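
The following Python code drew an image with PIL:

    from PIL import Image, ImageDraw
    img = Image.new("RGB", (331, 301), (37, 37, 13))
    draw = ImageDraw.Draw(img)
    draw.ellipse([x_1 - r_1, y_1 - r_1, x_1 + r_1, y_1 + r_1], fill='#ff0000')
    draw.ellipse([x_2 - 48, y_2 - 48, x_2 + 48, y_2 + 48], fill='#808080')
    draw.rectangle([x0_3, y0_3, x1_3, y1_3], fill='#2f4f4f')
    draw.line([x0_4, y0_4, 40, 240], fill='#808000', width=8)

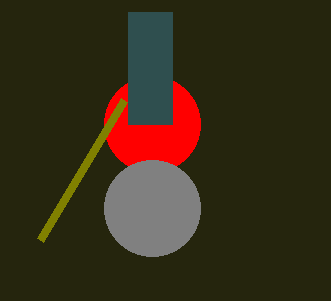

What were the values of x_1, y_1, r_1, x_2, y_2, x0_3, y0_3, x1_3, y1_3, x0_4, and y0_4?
x_1 = 152; y_1 = 124; r_1 = 48; x_2 = 152; y_2 = 208; x0_3 = 128; y0_3 = 12; x1_3 = 172; y1_3 = 124; x0_4 = 124; y0_4 = 100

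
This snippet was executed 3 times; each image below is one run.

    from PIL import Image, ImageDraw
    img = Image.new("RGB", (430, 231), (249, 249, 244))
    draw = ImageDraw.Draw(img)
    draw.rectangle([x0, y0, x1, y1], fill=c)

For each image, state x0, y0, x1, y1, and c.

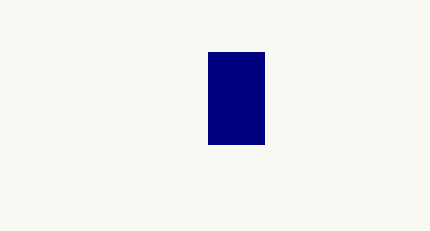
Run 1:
x0 = 208; y0 = 52; x1 = 264; y1 = 144; c = 'navy'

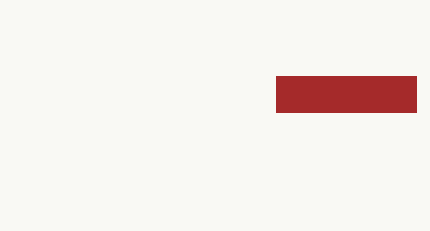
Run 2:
x0 = 276
y0 = 76
x1 = 416
y1 = 112
c = 'brown'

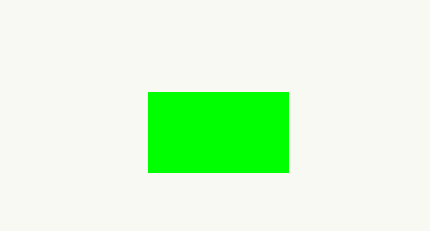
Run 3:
x0 = 148; y0 = 92; x1 = 288; y1 = 172; c = 'lime'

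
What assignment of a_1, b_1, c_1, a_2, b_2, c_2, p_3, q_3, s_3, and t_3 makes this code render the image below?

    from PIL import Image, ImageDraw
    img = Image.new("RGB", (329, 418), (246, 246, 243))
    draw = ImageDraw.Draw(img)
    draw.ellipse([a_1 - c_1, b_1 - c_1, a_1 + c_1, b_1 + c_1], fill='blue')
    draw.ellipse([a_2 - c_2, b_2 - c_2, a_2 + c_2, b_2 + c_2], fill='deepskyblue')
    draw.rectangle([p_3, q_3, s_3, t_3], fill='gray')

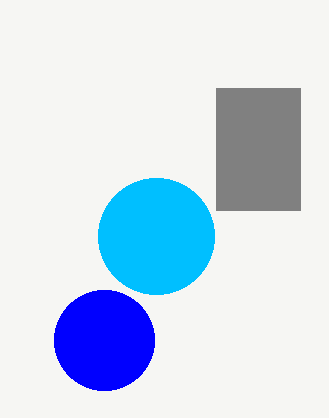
a_1 = 104
b_1 = 340
c_1 = 50
a_2 = 156
b_2 = 236
c_2 = 58
p_3 = 216
q_3 = 88
s_3 = 300
t_3 = 210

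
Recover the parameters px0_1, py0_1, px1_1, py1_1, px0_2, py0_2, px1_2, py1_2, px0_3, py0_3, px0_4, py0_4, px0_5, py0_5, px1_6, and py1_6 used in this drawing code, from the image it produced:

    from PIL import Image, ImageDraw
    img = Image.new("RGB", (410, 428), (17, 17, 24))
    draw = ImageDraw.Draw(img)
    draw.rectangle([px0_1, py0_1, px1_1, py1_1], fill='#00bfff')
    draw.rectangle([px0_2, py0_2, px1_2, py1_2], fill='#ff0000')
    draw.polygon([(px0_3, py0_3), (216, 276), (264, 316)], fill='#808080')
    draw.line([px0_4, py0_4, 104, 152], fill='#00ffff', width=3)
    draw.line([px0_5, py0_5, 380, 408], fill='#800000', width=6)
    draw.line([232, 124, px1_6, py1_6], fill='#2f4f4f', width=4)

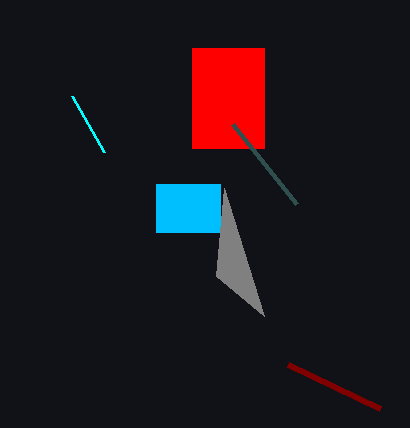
px0_1 = 156; py0_1 = 184; px1_1 = 220; py1_1 = 232; px0_2 = 192; py0_2 = 48; px1_2 = 264; py1_2 = 148; px0_3 = 224; py0_3 = 188; px0_4 = 72; py0_4 = 96; px0_5 = 288; py0_5 = 364; px1_6 = 296; py1_6 = 204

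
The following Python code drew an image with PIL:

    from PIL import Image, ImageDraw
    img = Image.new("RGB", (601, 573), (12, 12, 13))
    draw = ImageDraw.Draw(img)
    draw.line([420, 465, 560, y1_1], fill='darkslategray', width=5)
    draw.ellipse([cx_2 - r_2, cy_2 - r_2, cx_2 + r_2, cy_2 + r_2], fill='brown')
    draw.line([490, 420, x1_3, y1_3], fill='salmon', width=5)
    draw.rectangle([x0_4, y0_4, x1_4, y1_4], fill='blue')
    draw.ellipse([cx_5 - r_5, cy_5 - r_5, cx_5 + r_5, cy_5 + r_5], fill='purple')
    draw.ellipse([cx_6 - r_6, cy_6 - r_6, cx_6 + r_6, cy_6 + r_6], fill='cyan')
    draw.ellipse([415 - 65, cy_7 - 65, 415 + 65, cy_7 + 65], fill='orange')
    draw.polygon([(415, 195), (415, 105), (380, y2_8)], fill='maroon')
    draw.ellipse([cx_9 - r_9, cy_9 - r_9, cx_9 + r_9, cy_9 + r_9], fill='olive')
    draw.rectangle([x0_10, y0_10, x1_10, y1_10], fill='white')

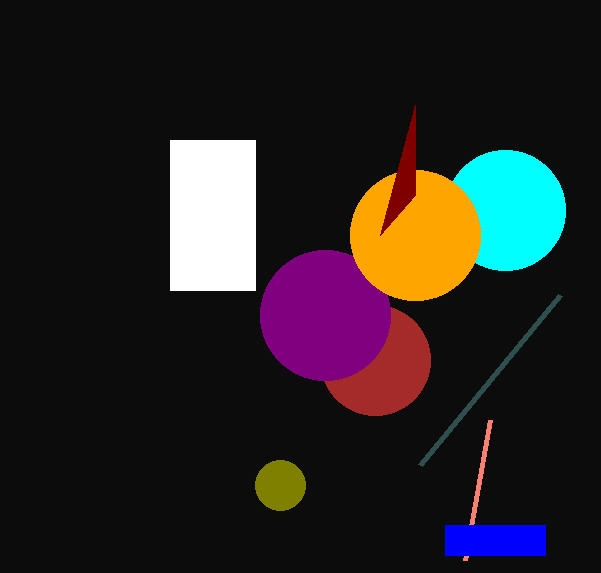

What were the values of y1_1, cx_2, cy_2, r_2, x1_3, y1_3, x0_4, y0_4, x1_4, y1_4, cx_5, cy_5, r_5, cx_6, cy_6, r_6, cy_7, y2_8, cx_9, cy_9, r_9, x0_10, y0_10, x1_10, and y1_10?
y1_1 = 295
cx_2 = 375
cy_2 = 360
r_2 = 55
x1_3 = 465
y1_3 = 560
x0_4 = 445
y0_4 = 525
x1_4 = 545
y1_4 = 555
cx_5 = 325
cy_5 = 315
r_5 = 65
cx_6 = 505
cy_6 = 210
r_6 = 60
cy_7 = 235
y2_8 = 235
cx_9 = 280
cy_9 = 485
r_9 = 25
x0_10 = 170
y0_10 = 140
x1_10 = 255
y1_10 = 290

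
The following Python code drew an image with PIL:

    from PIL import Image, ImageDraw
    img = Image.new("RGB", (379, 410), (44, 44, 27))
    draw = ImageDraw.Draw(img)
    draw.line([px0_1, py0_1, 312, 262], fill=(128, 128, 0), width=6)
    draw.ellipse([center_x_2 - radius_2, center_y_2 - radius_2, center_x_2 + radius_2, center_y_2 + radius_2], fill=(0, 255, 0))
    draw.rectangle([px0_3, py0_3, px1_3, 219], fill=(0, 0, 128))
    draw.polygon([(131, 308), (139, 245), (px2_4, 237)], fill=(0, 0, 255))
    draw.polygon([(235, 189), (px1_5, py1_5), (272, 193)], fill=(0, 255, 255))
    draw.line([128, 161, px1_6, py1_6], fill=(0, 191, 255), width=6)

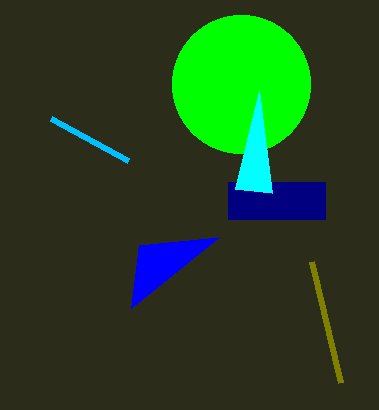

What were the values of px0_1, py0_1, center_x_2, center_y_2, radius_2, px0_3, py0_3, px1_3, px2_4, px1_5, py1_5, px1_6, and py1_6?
px0_1 = 341, py0_1 = 383, center_x_2 = 241, center_y_2 = 84, radius_2 = 69, px0_3 = 228, py0_3 = 182, px1_3 = 325, px2_4 = 219, px1_5 = 259, py1_5 = 91, px1_6 = 51, py1_6 = 119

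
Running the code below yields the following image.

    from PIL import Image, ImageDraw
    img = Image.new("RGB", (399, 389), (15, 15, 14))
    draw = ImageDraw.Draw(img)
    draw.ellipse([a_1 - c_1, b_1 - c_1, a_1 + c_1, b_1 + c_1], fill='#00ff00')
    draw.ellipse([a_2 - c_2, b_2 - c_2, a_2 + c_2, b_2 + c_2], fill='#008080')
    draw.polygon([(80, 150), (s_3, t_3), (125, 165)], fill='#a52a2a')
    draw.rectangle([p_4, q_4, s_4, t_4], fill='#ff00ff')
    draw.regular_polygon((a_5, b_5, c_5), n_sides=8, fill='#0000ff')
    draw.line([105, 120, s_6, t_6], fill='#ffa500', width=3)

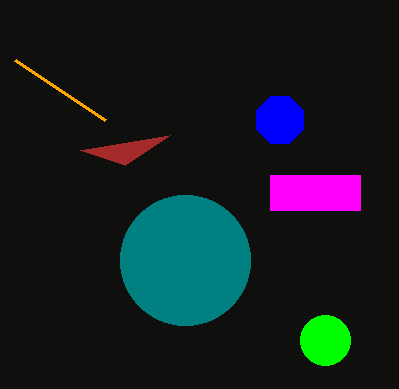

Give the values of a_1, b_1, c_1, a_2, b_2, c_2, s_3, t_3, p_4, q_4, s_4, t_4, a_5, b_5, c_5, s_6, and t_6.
a_1 = 325, b_1 = 340, c_1 = 25, a_2 = 185, b_2 = 260, c_2 = 65, s_3 = 170, t_3 = 135, p_4 = 270, q_4 = 175, s_4 = 360, t_4 = 210, a_5 = 280, b_5 = 120, c_5 = 25, s_6 = 15, t_6 = 60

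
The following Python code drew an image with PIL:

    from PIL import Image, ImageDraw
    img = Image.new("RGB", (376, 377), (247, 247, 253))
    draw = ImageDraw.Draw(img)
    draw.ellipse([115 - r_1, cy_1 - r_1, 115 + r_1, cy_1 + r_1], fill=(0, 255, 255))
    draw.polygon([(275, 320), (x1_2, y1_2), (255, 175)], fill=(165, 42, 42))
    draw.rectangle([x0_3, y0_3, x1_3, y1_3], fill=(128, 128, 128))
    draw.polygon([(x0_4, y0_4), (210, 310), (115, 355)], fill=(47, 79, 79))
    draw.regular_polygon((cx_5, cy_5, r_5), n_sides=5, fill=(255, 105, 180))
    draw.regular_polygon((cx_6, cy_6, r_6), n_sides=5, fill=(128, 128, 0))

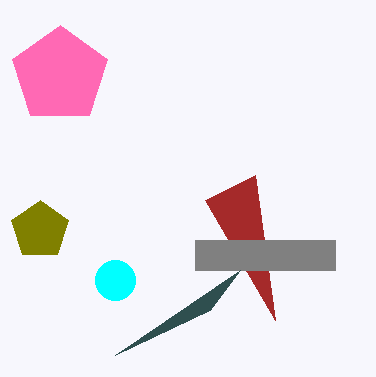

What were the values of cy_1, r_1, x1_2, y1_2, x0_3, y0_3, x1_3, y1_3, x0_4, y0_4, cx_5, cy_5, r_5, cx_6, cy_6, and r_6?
cy_1 = 280, r_1 = 20, x1_2 = 205, y1_2 = 200, x0_3 = 195, y0_3 = 240, x1_3 = 335, y1_3 = 270, x0_4 = 240, y0_4 = 270, cx_5 = 60, cy_5 = 75, r_5 = 50, cx_6 = 40, cy_6 = 230, r_6 = 30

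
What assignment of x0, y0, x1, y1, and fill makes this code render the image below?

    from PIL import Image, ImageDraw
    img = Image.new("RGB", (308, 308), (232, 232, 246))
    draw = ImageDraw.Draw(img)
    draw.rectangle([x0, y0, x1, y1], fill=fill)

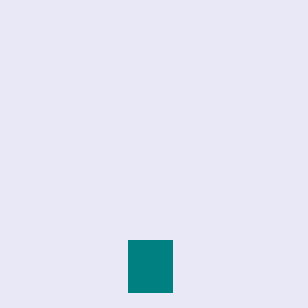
x0 = 128
y0 = 240
x1 = 172
y1 = 292
fill = 'teal'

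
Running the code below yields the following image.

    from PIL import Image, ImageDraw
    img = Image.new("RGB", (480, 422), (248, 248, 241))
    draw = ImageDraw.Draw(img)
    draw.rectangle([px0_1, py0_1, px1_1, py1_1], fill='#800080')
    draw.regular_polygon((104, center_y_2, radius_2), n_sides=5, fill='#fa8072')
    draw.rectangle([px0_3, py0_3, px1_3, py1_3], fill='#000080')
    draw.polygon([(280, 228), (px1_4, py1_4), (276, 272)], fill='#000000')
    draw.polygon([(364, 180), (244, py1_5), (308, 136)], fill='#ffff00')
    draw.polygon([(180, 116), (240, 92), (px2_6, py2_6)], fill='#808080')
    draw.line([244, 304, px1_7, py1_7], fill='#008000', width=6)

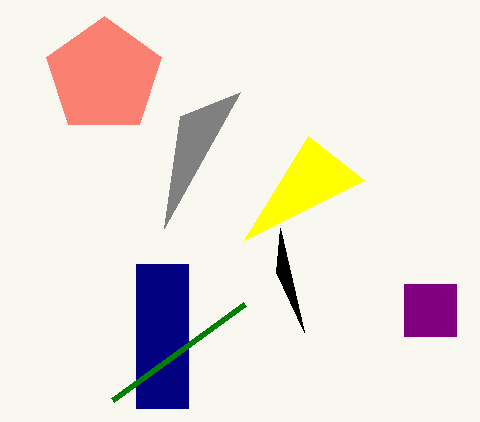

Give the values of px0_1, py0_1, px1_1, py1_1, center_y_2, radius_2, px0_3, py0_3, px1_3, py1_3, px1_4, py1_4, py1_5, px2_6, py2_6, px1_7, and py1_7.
px0_1 = 404
py0_1 = 284
px1_1 = 456
py1_1 = 336
center_y_2 = 76
radius_2 = 60
px0_3 = 136
py0_3 = 264
px1_3 = 188
py1_3 = 408
px1_4 = 304
py1_4 = 332
py1_5 = 240
px2_6 = 164
py2_6 = 228
px1_7 = 112
py1_7 = 400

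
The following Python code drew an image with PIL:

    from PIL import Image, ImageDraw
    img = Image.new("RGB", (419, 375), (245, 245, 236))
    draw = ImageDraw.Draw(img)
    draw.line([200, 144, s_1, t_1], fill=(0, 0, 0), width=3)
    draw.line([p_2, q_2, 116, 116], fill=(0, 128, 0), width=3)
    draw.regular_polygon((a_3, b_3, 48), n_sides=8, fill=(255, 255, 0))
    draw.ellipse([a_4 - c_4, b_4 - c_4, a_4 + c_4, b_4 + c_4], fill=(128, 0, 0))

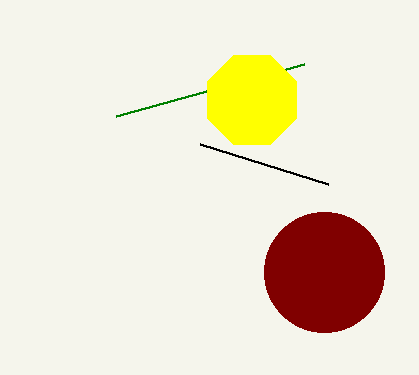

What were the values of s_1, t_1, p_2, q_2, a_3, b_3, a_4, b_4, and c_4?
s_1 = 328; t_1 = 184; p_2 = 304; q_2 = 64; a_3 = 252; b_3 = 100; a_4 = 324; b_4 = 272; c_4 = 60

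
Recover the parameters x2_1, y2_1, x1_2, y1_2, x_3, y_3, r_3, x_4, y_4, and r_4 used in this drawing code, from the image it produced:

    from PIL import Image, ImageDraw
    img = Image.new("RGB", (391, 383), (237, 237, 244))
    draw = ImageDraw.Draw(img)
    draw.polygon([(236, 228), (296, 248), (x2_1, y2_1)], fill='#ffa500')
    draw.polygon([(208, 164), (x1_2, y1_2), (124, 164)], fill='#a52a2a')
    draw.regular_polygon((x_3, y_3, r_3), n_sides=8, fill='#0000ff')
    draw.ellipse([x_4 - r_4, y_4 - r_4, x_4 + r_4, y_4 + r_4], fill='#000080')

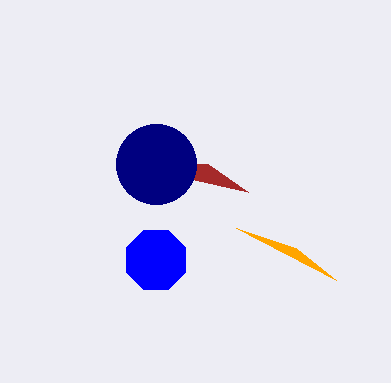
x2_1 = 336, y2_1 = 280, x1_2 = 248, y1_2 = 192, x_3 = 156, y_3 = 260, r_3 = 32, x_4 = 156, y_4 = 164, r_4 = 40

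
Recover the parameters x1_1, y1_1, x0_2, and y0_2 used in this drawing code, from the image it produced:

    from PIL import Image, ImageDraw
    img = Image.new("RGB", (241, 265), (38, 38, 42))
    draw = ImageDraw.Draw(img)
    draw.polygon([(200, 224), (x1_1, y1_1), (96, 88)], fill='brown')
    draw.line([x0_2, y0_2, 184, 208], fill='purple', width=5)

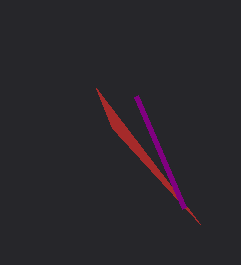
x1_1 = 112; y1_1 = 128; x0_2 = 136; y0_2 = 96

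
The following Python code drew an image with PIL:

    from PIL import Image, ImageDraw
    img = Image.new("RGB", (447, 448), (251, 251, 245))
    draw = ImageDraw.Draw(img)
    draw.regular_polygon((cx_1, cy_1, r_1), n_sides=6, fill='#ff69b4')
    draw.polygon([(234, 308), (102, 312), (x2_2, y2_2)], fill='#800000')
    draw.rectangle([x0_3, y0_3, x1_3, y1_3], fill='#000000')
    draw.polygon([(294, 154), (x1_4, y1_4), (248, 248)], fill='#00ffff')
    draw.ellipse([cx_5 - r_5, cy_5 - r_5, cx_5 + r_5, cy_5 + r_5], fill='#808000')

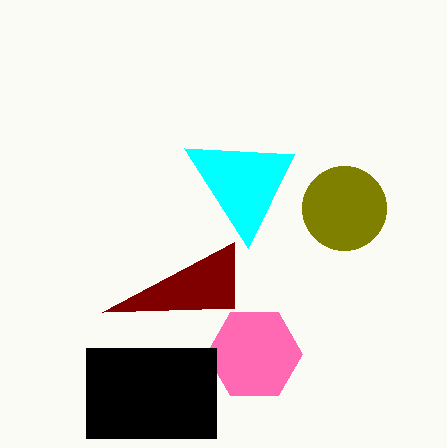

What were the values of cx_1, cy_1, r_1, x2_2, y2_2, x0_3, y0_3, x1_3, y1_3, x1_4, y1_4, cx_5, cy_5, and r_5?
cx_1 = 254, cy_1 = 354, r_1 = 48, x2_2 = 234, y2_2 = 242, x0_3 = 86, y0_3 = 348, x1_3 = 216, y1_3 = 438, x1_4 = 184, y1_4 = 148, cx_5 = 344, cy_5 = 208, r_5 = 42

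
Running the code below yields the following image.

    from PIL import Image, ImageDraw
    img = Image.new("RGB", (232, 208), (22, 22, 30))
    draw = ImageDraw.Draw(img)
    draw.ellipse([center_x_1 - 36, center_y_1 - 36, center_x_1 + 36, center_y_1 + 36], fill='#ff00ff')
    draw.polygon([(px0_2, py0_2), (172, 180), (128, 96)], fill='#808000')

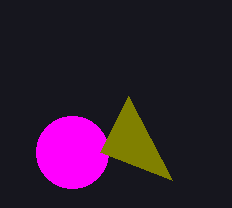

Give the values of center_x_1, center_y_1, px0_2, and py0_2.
center_x_1 = 72; center_y_1 = 152; px0_2 = 100; py0_2 = 152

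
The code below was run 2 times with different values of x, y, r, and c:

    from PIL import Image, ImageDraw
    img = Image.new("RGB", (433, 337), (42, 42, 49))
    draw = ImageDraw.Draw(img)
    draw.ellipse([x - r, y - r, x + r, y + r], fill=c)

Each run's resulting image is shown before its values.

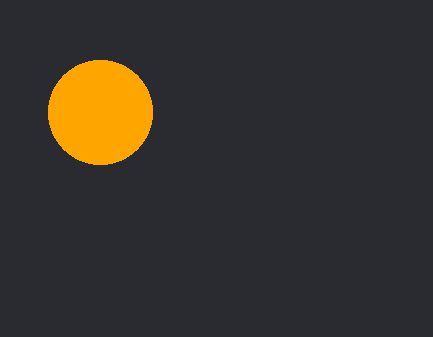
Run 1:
x = 100, y = 112, r = 52, c = 'orange'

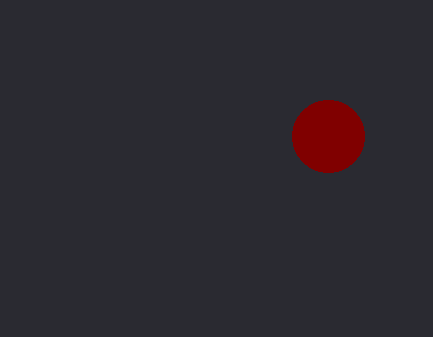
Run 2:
x = 328; y = 136; r = 36; c = 'maroon'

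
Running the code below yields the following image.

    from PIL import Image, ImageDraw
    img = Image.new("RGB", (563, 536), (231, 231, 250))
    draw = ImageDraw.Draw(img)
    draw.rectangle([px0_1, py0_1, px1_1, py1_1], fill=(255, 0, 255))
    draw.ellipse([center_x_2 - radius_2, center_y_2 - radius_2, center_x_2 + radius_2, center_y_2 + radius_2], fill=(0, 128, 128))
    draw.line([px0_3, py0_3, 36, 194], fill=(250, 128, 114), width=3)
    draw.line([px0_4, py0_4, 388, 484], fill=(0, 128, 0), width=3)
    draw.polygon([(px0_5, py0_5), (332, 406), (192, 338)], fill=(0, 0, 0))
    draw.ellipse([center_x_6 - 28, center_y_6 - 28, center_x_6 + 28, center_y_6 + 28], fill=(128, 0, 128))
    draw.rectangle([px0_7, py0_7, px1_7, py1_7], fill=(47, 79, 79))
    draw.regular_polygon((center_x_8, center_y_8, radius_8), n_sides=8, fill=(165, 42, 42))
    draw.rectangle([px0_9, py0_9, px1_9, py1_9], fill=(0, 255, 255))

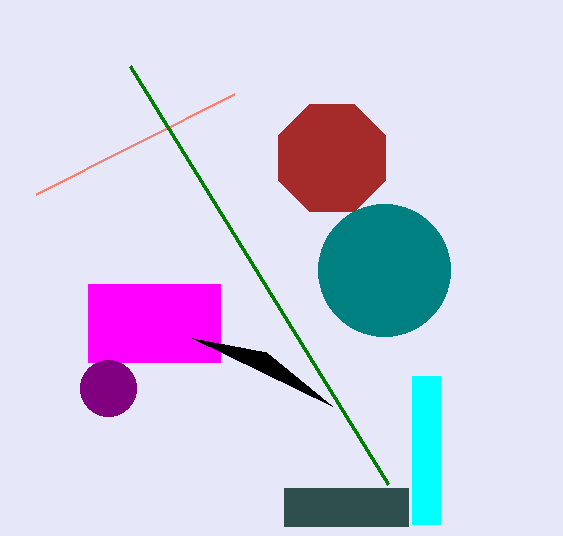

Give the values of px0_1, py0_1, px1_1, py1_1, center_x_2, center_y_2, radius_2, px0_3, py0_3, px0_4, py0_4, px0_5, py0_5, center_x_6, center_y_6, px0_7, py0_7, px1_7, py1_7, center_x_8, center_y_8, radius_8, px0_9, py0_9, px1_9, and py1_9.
px0_1 = 88, py0_1 = 284, px1_1 = 220, py1_1 = 362, center_x_2 = 384, center_y_2 = 270, radius_2 = 66, px0_3 = 234, py0_3 = 94, px0_4 = 130, py0_4 = 66, px0_5 = 266, py0_5 = 352, center_x_6 = 108, center_y_6 = 388, px0_7 = 284, py0_7 = 488, px1_7 = 408, py1_7 = 526, center_x_8 = 332, center_y_8 = 158, radius_8 = 58, px0_9 = 412, py0_9 = 376, px1_9 = 440, py1_9 = 524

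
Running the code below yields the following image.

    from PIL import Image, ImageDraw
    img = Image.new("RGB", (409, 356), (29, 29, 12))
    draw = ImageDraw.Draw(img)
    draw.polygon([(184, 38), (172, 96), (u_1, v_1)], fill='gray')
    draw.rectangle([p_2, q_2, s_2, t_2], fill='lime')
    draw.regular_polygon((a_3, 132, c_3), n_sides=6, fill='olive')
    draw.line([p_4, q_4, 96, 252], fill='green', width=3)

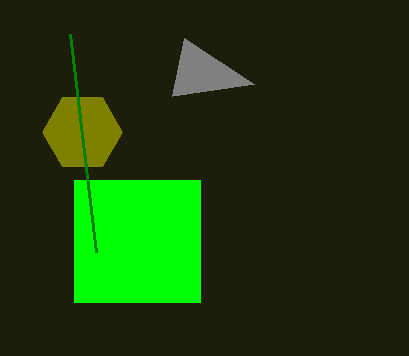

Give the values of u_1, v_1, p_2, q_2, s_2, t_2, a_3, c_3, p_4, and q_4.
u_1 = 254; v_1 = 84; p_2 = 74; q_2 = 180; s_2 = 200; t_2 = 302; a_3 = 82; c_3 = 40; p_4 = 70; q_4 = 34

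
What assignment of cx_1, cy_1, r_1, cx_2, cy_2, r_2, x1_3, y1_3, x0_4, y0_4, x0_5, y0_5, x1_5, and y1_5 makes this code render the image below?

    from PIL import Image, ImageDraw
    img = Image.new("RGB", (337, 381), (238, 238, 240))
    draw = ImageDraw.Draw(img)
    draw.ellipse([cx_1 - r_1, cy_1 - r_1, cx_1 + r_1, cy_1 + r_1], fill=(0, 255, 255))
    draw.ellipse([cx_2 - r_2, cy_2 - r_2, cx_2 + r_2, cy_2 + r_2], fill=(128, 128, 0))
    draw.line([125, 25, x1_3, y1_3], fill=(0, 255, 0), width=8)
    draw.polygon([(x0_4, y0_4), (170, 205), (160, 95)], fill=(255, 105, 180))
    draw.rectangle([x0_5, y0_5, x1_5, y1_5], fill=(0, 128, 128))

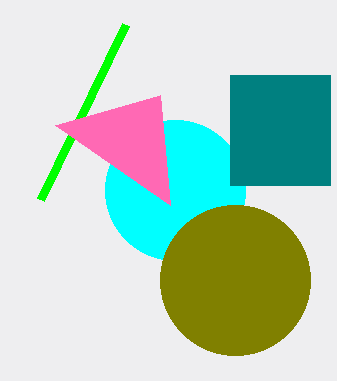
cx_1 = 175, cy_1 = 190, r_1 = 70, cx_2 = 235, cy_2 = 280, r_2 = 75, x1_3 = 40, y1_3 = 200, x0_4 = 55, y0_4 = 125, x0_5 = 230, y0_5 = 75, x1_5 = 330, y1_5 = 185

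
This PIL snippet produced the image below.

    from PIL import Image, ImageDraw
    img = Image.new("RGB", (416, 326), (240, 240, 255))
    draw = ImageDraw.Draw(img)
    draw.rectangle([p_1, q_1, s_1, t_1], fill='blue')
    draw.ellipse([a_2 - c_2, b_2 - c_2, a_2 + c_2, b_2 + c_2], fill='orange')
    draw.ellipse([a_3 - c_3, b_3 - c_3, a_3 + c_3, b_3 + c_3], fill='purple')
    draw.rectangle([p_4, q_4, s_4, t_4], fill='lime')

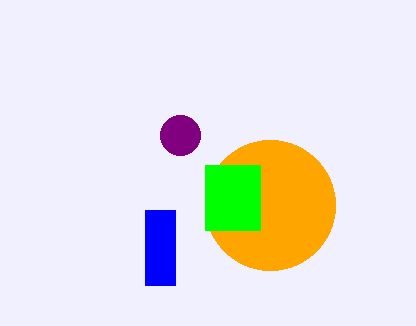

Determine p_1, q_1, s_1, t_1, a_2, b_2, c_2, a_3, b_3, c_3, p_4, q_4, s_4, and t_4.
p_1 = 145; q_1 = 210; s_1 = 175; t_1 = 285; a_2 = 270; b_2 = 205; c_2 = 65; a_3 = 180; b_3 = 135; c_3 = 20; p_4 = 205; q_4 = 165; s_4 = 260; t_4 = 230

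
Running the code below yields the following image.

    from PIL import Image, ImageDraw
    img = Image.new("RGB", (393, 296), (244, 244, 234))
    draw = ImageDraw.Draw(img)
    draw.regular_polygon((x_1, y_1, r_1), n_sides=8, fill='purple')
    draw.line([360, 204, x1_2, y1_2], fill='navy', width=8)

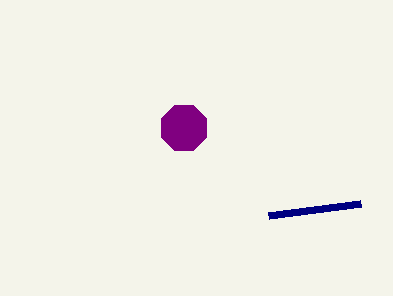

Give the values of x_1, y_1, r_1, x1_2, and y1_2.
x_1 = 184, y_1 = 128, r_1 = 24, x1_2 = 268, y1_2 = 216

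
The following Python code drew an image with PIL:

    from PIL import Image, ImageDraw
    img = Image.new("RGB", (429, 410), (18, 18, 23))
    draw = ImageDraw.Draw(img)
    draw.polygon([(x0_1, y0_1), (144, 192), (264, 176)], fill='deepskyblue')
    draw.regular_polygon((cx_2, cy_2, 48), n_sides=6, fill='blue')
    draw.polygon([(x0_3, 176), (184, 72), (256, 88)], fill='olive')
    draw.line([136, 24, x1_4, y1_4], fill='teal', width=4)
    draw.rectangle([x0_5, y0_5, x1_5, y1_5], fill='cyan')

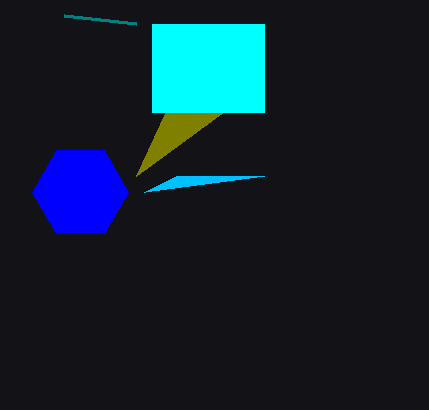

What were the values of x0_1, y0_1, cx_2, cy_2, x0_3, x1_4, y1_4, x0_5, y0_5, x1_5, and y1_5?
x0_1 = 176; y0_1 = 176; cx_2 = 80; cy_2 = 192; x0_3 = 136; x1_4 = 64; y1_4 = 16; x0_5 = 152; y0_5 = 24; x1_5 = 264; y1_5 = 112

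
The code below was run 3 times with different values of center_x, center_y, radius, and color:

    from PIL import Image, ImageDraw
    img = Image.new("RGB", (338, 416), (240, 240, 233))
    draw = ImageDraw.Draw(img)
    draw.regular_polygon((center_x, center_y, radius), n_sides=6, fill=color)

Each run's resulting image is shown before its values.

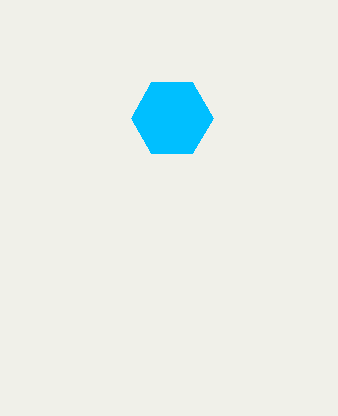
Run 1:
center_x = 172; center_y = 118; radius = 41; color = 'deepskyblue'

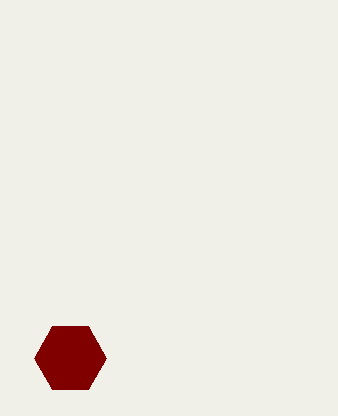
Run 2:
center_x = 70, center_y = 358, radius = 36, color = 'maroon'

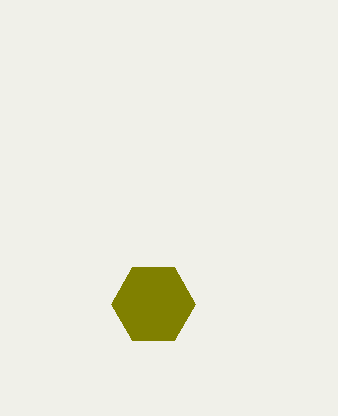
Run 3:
center_x = 153, center_y = 304, radius = 42, color = 'olive'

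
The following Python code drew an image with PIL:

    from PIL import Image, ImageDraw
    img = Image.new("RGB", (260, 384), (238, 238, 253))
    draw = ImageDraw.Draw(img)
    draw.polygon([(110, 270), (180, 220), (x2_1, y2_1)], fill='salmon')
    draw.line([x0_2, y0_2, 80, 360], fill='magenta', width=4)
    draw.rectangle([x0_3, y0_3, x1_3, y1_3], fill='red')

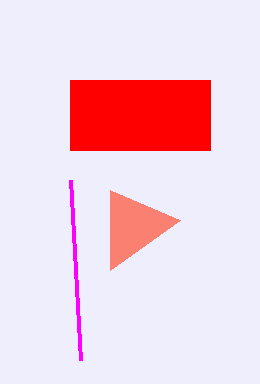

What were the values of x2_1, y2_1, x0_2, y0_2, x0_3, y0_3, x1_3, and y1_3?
x2_1 = 110; y2_1 = 190; x0_2 = 70; y0_2 = 180; x0_3 = 70; y0_3 = 80; x1_3 = 210; y1_3 = 150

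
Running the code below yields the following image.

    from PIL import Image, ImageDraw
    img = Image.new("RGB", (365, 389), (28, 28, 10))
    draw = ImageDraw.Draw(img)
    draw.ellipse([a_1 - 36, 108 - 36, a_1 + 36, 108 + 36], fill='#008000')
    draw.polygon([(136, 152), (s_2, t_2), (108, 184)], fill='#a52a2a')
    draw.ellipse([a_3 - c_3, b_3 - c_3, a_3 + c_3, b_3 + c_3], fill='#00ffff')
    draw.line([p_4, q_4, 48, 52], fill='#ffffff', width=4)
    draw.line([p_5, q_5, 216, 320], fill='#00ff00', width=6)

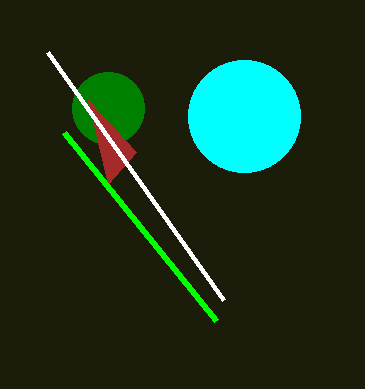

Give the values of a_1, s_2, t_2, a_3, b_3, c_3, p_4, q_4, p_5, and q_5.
a_1 = 108; s_2 = 88; t_2 = 100; a_3 = 244; b_3 = 116; c_3 = 56; p_4 = 224; q_4 = 300; p_5 = 64; q_5 = 132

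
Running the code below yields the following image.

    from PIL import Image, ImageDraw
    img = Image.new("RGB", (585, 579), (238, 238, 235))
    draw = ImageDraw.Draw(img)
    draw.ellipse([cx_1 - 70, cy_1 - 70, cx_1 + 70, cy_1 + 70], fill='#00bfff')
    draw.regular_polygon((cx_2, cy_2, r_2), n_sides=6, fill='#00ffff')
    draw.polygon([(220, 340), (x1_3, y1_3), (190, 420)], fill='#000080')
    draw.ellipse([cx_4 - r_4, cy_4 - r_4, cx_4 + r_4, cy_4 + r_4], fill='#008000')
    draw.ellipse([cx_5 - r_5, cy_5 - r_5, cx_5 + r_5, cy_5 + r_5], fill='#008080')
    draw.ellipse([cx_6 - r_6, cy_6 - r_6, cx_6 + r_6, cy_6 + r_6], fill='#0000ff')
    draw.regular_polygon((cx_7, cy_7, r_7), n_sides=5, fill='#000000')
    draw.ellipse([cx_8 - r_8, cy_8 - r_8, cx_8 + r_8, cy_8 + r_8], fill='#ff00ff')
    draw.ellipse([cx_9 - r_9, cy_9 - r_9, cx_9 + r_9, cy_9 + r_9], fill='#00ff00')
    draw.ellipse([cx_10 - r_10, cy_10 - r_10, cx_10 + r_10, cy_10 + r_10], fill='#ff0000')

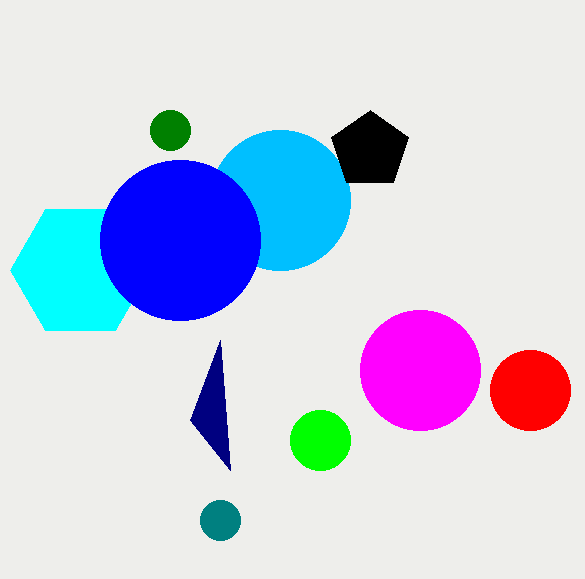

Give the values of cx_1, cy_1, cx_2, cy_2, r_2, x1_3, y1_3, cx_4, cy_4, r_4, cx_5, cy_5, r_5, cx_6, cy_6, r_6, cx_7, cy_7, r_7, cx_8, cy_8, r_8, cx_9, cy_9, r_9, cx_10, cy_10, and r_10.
cx_1 = 280; cy_1 = 200; cx_2 = 80; cy_2 = 270; r_2 = 70; x1_3 = 230; y1_3 = 470; cx_4 = 170; cy_4 = 130; r_4 = 20; cx_5 = 220; cy_5 = 520; r_5 = 20; cx_6 = 180; cy_6 = 240; r_6 = 80; cx_7 = 370; cy_7 = 150; r_7 = 40; cx_8 = 420; cy_8 = 370; r_8 = 60; cx_9 = 320; cy_9 = 440; r_9 = 30; cx_10 = 530; cy_10 = 390; r_10 = 40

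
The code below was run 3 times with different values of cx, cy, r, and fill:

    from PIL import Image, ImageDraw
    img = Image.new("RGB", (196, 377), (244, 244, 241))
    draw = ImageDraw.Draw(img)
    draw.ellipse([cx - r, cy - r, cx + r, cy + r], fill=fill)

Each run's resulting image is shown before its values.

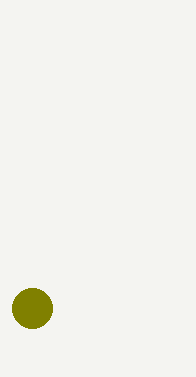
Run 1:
cx = 32
cy = 308
r = 20
fill = 'olive'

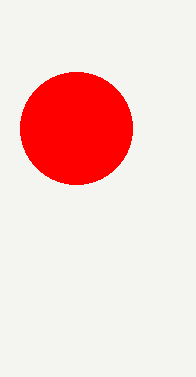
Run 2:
cx = 76; cy = 128; r = 56; fill = 'red'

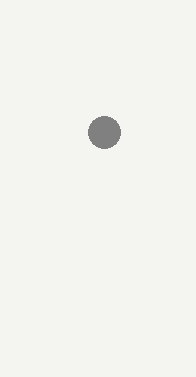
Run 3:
cx = 104
cy = 132
r = 16
fill = 'gray'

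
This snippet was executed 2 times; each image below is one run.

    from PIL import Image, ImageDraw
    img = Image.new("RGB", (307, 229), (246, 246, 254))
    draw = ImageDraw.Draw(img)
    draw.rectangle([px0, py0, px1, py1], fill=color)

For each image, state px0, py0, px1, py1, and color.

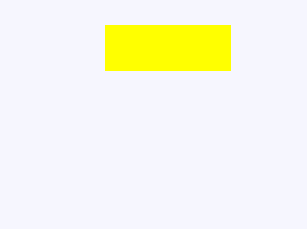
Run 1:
px0 = 105
py0 = 25
px1 = 230
py1 = 70
color = 'yellow'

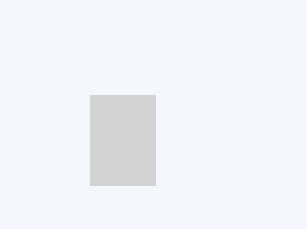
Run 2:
px0 = 90
py0 = 95
px1 = 155
py1 = 185
color = 'lightgray'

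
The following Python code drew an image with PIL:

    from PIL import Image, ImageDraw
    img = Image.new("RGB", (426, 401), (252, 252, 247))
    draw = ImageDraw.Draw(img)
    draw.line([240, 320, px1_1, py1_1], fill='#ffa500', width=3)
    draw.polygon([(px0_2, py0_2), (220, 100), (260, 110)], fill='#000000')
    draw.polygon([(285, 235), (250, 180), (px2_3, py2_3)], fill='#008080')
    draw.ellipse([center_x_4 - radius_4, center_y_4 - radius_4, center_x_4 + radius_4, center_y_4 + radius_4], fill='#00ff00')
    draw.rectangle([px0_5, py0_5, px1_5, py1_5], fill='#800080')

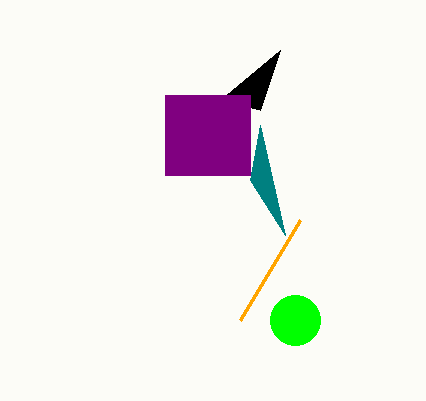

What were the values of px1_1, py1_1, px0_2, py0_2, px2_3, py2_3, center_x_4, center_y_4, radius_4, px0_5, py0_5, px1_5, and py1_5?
px1_1 = 300; py1_1 = 220; px0_2 = 280; py0_2 = 50; px2_3 = 260; py2_3 = 125; center_x_4 = 295; center_y_4 = 320; radius_4 = 25; px0_5 = 165; py0_5 = 95; px1_5 = 250; py1_5 = 175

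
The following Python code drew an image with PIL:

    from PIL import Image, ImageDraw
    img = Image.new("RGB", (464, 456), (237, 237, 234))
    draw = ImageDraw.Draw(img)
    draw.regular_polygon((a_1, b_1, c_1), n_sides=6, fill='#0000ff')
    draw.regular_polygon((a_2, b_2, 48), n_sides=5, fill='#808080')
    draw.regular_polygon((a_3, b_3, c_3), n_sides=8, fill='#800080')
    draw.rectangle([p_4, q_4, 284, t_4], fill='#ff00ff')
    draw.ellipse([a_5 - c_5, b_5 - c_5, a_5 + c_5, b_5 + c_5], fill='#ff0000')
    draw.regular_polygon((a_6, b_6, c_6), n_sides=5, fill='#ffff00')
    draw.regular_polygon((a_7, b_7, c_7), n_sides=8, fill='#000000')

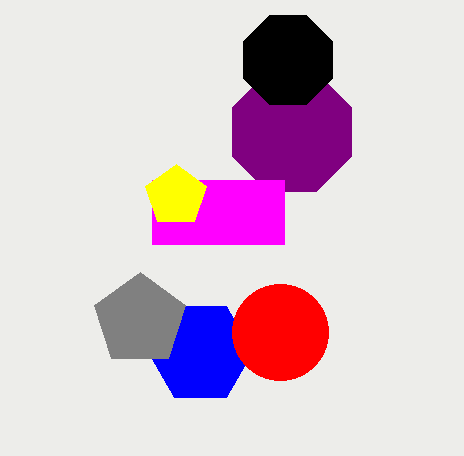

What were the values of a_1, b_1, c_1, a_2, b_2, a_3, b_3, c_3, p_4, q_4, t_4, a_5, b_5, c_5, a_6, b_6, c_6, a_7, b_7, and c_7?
a_1 = 200; b_1 = 352; c_1 = 52; a_2 = 140; b_2 = 320; a_3 = 292; b_3 = 132; c_3 = 64; p_4 = 152; q_4 = 180; t_4 = 244; a_5 = 280; b_5 = 332; c_5 = 48; a_6 = 176; b_6 = 196; c_6 = 32; a_7 = 288; b_7 = 60; c_7 = 48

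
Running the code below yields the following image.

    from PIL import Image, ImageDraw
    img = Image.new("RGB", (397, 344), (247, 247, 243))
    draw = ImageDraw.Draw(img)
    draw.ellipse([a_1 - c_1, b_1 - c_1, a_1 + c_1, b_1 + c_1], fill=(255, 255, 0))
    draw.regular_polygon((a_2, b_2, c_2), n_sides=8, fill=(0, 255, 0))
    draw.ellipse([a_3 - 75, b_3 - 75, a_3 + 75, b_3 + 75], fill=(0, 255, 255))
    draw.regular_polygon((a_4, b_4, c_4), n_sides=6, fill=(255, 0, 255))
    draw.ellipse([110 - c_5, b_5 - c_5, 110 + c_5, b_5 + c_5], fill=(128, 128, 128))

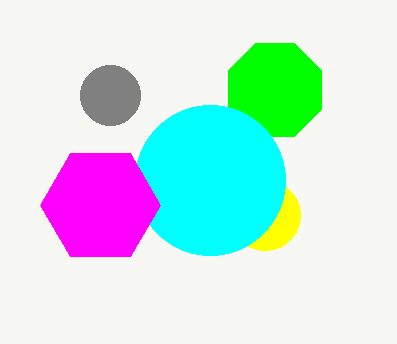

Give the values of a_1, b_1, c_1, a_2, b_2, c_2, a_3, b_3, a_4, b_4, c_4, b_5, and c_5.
a_1 = 265; b_1 = 215; c_1 = 35; a_2 = 275; b_2 = 90; c_2 = 50; a_3 = 210; b_3 = 180; a_4 = 100; b_4 = 205; c_4 = 60; b_5 = 95; c_5 = 30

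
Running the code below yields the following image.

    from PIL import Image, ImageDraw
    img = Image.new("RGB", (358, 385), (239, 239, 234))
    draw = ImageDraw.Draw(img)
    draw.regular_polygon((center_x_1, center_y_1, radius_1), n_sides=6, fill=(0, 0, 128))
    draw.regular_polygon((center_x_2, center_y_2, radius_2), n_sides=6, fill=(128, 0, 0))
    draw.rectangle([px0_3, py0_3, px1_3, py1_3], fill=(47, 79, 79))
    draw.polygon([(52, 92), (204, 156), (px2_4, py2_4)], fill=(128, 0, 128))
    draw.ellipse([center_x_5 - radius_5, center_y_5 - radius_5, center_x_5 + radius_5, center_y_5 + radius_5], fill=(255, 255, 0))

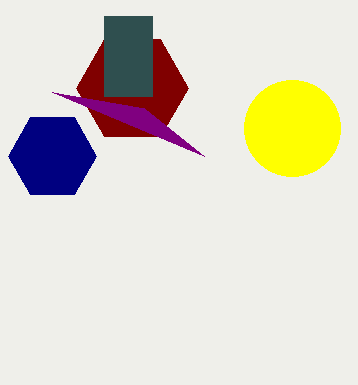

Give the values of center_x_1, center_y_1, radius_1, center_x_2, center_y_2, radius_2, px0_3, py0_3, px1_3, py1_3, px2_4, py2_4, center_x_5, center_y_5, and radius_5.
center_x_1 = 52; center_y_1 = 156; radius_1 = 44; center_x_2 = 132; center_y_2 = 88; radius_2 = 56; px0_3 = 104; py0_3 = 16; px1_3 = 152; py1_3 = 96; px2_4 = 144; py2_4 = 108; center_x_5 = 292; center_y_5 = 128; radius_5 = 48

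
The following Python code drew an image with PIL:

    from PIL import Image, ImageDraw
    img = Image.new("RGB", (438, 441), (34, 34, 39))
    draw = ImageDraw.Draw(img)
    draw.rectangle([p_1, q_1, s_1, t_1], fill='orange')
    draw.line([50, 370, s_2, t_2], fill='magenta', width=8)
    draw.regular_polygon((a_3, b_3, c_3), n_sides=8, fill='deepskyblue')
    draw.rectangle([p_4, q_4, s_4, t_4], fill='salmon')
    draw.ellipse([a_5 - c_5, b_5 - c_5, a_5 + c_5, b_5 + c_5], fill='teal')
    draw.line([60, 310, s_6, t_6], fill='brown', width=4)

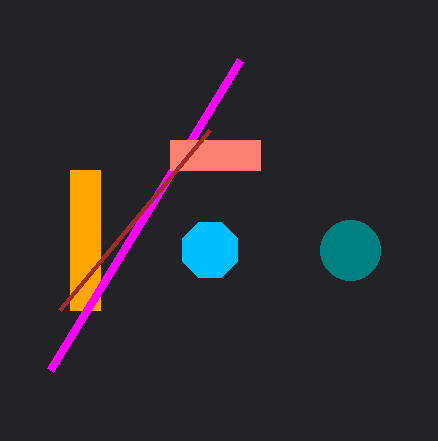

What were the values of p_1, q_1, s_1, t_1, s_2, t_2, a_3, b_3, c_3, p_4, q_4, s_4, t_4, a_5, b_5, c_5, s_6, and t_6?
p_1 = 70
q_1 = 170
s_1 = 100
t_1 = 310
s_2 = 240
t_2 = 60
a_3 = 210
b_3 = 250
c_3 = 30
p_4 = 170
q_4 = 140
s_4 = 260
t_4 = 170
a_5 = 350
b_5 = 250
c_5 = 30
s_6 = 210
t_6 = 130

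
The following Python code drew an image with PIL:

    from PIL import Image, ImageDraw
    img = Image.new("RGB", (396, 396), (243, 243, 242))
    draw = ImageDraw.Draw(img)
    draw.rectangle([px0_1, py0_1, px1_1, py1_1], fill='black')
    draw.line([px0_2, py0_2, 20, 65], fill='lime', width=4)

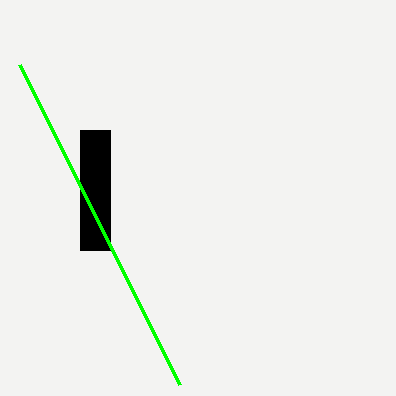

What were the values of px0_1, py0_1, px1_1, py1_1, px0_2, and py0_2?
px0_1 = 80; py0_1 = 130; px1_1 = 110; py1_1 = 250; px0_2 = 180; py0_2 = 385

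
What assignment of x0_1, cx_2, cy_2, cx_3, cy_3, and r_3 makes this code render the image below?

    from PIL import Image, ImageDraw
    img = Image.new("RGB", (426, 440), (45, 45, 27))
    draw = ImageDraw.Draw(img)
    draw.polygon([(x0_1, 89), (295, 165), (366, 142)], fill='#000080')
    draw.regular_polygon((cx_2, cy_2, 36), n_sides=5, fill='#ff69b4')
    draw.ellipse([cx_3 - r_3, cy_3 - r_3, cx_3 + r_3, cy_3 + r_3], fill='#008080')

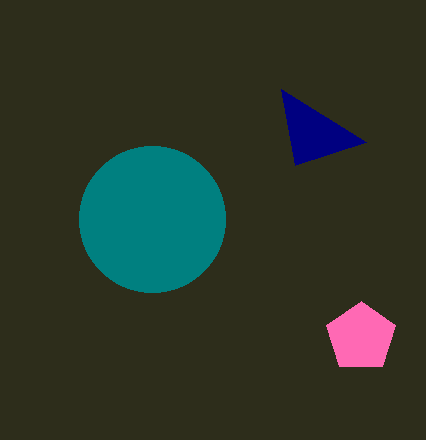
x0_1 = 281, cx_2 = 361, cy_2 = 337, cx_3 = 152, cy_3 = 219, r_3 = 73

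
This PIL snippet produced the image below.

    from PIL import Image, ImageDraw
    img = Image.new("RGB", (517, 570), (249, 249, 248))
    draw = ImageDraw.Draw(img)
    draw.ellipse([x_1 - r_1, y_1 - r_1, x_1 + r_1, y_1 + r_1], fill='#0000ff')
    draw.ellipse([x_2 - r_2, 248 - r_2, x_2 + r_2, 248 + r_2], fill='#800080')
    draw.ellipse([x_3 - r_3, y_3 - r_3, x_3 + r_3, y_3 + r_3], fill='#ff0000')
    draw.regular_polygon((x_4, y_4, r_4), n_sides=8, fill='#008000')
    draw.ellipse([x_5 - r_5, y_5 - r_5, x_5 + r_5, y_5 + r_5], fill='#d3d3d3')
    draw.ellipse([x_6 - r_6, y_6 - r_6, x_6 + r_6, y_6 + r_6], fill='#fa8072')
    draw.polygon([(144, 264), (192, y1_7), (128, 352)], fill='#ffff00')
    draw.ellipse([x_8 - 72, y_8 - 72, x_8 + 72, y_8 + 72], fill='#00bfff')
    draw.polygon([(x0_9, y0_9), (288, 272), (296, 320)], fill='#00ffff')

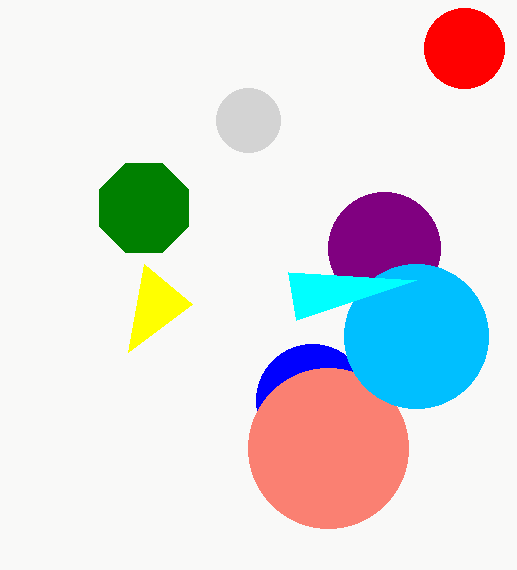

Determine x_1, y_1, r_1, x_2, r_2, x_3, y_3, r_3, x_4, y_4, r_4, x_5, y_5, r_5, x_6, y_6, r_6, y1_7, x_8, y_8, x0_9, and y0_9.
x_1 = 312
y_1 = 400
r_1 = 56
x_2 = 384
r_2 = 56
x_3 = 464
y_3 = 48
r_3 = 40
x_4 = 144
y_4 = 208
r_4 = 48
x_5 = 248
y_5 = 120
r_5 = 32
x_6 = 328
y_6 = 448
r_6 = 80
y1_7 = 304
x_8 = 416
y_8 = 336
x0_9 = 416
y0_9 = 280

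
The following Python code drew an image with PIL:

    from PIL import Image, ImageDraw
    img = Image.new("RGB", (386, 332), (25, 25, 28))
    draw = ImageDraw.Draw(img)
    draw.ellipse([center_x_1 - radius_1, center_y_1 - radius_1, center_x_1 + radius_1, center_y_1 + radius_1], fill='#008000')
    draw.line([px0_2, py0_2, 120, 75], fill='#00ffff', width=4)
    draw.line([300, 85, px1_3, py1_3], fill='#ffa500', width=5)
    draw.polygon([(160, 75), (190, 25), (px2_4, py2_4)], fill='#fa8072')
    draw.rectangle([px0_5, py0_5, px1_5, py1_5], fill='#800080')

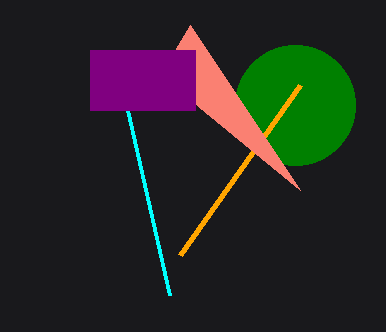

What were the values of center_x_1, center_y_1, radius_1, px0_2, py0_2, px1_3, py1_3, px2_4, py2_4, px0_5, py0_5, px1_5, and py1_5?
center_x_1 = 295, center_y_1 = 105, radius_1 = 60, px0_2 = 170, py0_2 = 295, px1_3 = 180, py1_3 = 255, px2_4 = 300, py2_4 = 190, px0_5 = 90, py0_5 = 50, px1_5 = 195, py1_5 = 110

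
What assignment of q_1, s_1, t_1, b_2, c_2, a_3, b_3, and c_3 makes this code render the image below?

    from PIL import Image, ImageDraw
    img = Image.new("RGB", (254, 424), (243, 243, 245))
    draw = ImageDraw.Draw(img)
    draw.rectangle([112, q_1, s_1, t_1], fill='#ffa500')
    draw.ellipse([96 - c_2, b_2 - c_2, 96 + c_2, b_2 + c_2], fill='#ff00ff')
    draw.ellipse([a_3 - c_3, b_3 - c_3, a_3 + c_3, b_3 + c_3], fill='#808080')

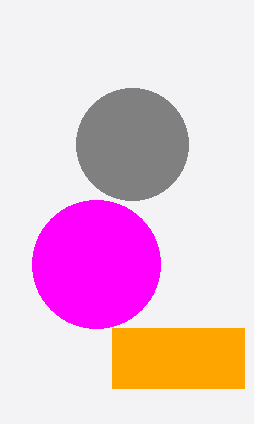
q_1 = 328; s_1 = 244; t_1 = 388; b_2 = 264; c_2 = 64; a_3 = 132; b_3 = 144; c_3 = 56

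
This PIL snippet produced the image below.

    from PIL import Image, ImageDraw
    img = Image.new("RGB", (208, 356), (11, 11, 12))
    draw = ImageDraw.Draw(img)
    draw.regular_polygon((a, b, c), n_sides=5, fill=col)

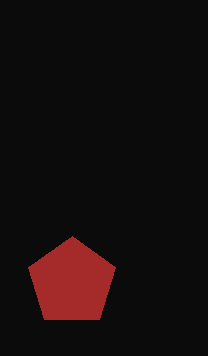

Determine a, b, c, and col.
a = 72
b = 282
c = 46
col = 'brown'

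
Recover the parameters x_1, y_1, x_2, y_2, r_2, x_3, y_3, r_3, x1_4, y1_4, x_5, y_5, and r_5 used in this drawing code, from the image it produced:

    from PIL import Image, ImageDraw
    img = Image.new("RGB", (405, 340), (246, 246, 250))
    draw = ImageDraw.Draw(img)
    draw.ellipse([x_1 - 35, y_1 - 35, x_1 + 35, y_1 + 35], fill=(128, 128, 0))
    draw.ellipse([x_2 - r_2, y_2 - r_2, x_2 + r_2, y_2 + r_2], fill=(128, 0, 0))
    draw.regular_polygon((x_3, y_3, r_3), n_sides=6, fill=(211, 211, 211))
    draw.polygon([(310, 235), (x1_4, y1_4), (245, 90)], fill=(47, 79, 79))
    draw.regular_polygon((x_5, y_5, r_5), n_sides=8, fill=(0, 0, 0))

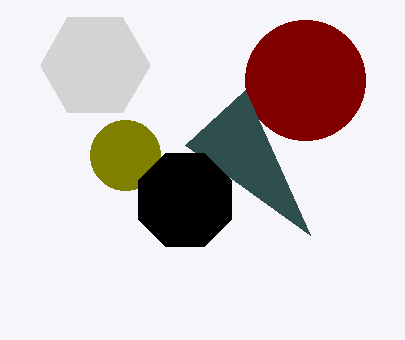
x_1 = 125
y_1 = 155
x_2 = 305
y_2 = 80
r_2 = 60
x_3 = 95
y_3 = 65
r_3 = 55
x1_4 = 185
y1_4 = 145
x_5 = 185
y_5 = 200
r_5 = 50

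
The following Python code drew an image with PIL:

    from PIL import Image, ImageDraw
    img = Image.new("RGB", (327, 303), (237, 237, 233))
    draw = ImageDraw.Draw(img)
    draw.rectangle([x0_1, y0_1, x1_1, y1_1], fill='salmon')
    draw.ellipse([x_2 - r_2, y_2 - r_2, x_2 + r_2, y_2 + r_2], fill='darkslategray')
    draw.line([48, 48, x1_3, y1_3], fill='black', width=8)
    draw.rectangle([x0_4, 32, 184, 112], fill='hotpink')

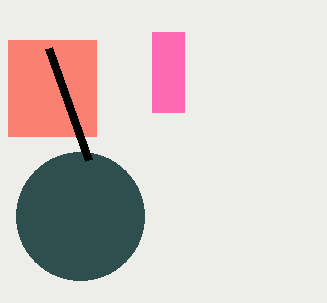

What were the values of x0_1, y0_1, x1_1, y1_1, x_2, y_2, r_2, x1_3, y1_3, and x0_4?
x0_1 = 8
y0_1 = 40
x1_1 = 96
y1_1 = 136
x_2 = 80
y_2 = 216
r_2 = 64
x1_3 = 88
y1_3 = 160
x0_4 = 152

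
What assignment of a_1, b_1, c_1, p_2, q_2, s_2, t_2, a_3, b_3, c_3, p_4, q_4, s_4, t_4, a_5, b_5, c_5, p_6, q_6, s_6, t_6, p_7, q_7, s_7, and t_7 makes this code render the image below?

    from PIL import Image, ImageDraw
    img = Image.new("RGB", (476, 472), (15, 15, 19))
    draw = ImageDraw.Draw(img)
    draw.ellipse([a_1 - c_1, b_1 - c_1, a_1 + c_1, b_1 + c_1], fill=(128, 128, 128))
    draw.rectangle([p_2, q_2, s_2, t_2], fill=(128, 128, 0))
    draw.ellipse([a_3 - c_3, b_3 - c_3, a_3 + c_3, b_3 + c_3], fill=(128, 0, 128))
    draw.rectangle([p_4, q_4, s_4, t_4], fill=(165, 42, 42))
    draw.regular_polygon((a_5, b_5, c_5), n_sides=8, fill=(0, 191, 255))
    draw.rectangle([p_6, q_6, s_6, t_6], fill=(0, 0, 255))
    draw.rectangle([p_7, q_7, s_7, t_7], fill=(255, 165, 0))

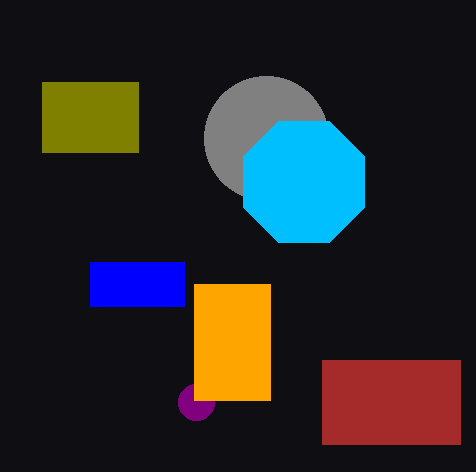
a_1 = 266, b_1 = 138, c_1 = 62, p_2 = 42, q_2 = 82, s_2 = 138, t_2 = 152, a_3 = 196, b_3 = 402, c_3 = 18, p_4 = 322, q_4 = 360, s_4 = 460, t_4 = 444, a_5 = 304, b_5 = 182, c_5 = 66, p_6 = 90, q_6 = 262, s_6 = 184, t_6 = 306, p_7 = 194, q_7 = 284, s_7 = 270, t_7 = 400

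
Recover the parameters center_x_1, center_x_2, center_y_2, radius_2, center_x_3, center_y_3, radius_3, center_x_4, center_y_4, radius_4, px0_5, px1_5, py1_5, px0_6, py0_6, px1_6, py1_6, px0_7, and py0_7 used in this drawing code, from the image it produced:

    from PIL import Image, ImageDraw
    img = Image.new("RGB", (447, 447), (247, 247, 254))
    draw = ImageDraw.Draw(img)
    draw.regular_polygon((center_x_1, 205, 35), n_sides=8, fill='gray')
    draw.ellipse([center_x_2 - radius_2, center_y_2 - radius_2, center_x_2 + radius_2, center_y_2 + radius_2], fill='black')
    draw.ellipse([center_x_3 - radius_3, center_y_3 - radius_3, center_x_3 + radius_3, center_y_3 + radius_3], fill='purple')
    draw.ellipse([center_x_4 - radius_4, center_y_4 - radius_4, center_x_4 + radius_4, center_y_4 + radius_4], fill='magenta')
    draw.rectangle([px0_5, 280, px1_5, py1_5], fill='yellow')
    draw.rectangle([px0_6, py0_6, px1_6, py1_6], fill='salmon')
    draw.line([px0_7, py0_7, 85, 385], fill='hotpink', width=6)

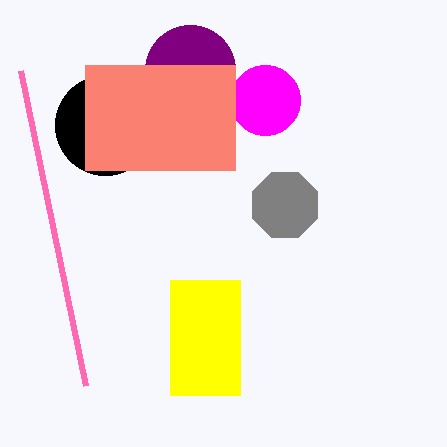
center_x_1 = 285; center_x_2 = 105; center_y_2 = 125; radius_2 = 50; center_x_3 = 190; center_y_3 = 70; radius_3 = 45; center_x_4 = 265; center_y_4 = 100; radius_4 = 35; px0_5 = 170; px1_5 = 240; py1_5 = 395; px0_6 = 85; py0_6 = 65; px1_6 = 235; py1_6 = 170; px0_7 = 20; py0_7 = 70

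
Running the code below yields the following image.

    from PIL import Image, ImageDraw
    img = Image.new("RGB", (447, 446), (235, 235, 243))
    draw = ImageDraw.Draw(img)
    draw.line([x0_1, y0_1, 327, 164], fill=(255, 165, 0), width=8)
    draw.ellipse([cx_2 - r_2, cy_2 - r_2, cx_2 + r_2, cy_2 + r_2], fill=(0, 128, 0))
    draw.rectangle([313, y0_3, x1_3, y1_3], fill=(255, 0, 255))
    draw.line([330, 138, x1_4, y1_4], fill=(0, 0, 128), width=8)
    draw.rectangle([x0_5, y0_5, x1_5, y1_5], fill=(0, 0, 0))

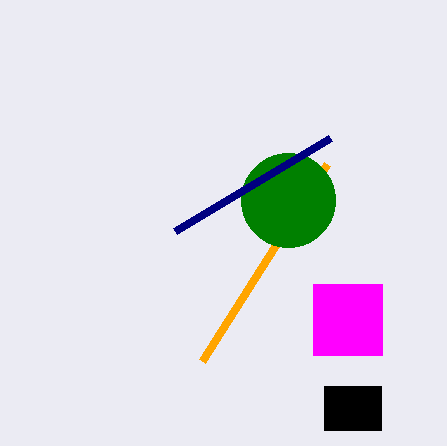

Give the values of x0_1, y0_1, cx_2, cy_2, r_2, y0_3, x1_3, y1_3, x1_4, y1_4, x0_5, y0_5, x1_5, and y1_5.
x0_1 = 202; y0_1 = 361; cx_2 = 288; cy_2 = 200; r_2 = 47; y0_3 = 284; x1_3 = 382; y1_3 = 355; x1_4 = 175; y1_4 = 231; x0_5 = 324; y0_5 = 386; x1_5 = 381; y1_5 = 430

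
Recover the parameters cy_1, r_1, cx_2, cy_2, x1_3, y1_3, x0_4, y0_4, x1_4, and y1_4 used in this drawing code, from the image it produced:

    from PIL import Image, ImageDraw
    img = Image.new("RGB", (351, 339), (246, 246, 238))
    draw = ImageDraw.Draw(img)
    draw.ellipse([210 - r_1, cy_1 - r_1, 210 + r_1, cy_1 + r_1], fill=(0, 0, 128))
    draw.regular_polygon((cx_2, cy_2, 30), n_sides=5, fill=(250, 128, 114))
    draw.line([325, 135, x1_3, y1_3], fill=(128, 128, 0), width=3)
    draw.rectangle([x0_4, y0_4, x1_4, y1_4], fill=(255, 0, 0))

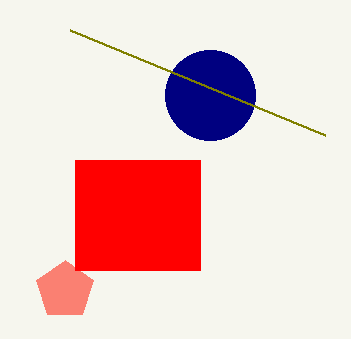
cy_1 = 95, r_1 = 45, cx_2 = 65, cy_2 = 290, x1_3 = 70, y1_3 = 30, x0_4 = 75, y0_4 = 160, x1_4 = 200, y1_4 = 270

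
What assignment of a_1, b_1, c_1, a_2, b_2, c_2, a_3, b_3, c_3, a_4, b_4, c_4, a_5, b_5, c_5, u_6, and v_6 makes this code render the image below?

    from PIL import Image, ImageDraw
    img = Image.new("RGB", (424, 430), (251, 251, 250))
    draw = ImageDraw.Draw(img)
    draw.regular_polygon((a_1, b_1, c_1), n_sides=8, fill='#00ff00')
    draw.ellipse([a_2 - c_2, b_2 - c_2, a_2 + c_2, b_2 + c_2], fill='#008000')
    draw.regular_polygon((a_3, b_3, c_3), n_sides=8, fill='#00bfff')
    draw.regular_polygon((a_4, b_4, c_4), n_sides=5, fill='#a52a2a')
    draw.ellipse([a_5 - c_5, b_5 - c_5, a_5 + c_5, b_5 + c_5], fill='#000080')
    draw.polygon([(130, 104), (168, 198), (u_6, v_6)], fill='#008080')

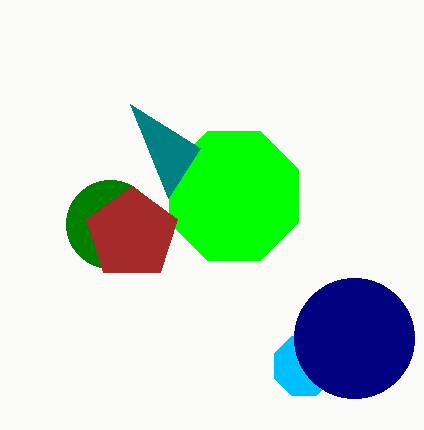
a_1 = 234; b_1 = 196; c_1 = 70; a_2 = 110; b_2 = 224; c_2 = 44; a_3 = 304; b_3 = 366; c_3 = 32; a_4 = 132; b_4 = 234; c_4 = 48; a_5 = 354; b_5 = 338; c_5 = 60; u_6 = 200; v_6 = 148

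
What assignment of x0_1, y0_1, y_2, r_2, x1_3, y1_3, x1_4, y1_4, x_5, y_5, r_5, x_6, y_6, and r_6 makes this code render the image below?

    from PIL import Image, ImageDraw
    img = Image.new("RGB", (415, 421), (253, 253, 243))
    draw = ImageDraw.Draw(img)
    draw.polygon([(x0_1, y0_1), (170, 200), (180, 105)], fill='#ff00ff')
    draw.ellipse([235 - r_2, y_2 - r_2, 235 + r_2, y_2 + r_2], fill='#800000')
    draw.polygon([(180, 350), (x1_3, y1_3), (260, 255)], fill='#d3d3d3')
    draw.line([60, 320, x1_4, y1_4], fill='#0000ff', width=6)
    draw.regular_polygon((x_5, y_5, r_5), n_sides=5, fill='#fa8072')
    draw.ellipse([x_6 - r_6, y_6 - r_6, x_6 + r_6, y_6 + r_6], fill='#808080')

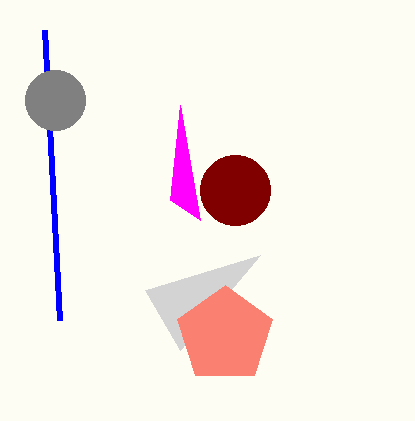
x0_1 = 200, y0_1 = 220, y_2 = 190, r_2 = 35, x1_3 = 145, y1_3 = 290, x1_4 = 45, y1_4 = 30, x_5 = 225, y_5 = 335, r_5 = 50, x_6 = 55, y_6 = 100, r_6 = 30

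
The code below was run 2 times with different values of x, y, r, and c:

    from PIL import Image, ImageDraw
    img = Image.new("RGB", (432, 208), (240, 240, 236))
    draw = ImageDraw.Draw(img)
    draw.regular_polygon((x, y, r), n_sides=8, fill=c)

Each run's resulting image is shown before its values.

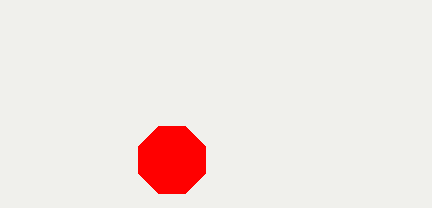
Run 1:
x = 172, y = 160, r = 36, c = 'red'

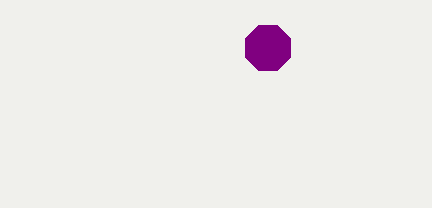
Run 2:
x = 268, y = 48, r = 24, c = 'purple'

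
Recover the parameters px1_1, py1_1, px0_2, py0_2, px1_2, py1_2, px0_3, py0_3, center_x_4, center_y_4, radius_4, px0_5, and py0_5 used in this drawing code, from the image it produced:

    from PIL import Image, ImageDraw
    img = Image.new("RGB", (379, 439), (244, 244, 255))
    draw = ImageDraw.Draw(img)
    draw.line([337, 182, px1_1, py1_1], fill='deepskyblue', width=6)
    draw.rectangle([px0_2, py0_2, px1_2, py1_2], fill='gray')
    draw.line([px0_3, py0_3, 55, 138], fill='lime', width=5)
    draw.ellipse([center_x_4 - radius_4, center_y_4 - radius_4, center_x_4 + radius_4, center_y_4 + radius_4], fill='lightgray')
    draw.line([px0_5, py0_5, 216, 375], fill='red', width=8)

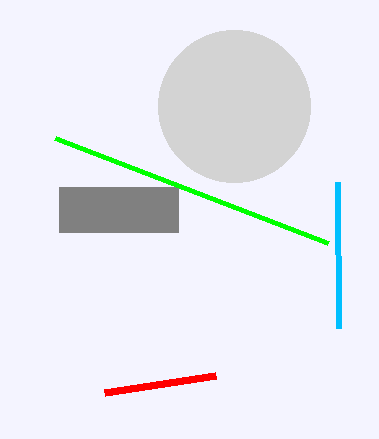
px1_1 = 338, py1_1 = 328, px0_2 = 59, py0_2 = 187, px1_2 = 178, py1_2 = 232, px0_3 = 328, py0_3 = 243, center_x_4 = 234, center_y_4 = 106, radius_4 = 76, px0_5 = 105, py0_5 = 392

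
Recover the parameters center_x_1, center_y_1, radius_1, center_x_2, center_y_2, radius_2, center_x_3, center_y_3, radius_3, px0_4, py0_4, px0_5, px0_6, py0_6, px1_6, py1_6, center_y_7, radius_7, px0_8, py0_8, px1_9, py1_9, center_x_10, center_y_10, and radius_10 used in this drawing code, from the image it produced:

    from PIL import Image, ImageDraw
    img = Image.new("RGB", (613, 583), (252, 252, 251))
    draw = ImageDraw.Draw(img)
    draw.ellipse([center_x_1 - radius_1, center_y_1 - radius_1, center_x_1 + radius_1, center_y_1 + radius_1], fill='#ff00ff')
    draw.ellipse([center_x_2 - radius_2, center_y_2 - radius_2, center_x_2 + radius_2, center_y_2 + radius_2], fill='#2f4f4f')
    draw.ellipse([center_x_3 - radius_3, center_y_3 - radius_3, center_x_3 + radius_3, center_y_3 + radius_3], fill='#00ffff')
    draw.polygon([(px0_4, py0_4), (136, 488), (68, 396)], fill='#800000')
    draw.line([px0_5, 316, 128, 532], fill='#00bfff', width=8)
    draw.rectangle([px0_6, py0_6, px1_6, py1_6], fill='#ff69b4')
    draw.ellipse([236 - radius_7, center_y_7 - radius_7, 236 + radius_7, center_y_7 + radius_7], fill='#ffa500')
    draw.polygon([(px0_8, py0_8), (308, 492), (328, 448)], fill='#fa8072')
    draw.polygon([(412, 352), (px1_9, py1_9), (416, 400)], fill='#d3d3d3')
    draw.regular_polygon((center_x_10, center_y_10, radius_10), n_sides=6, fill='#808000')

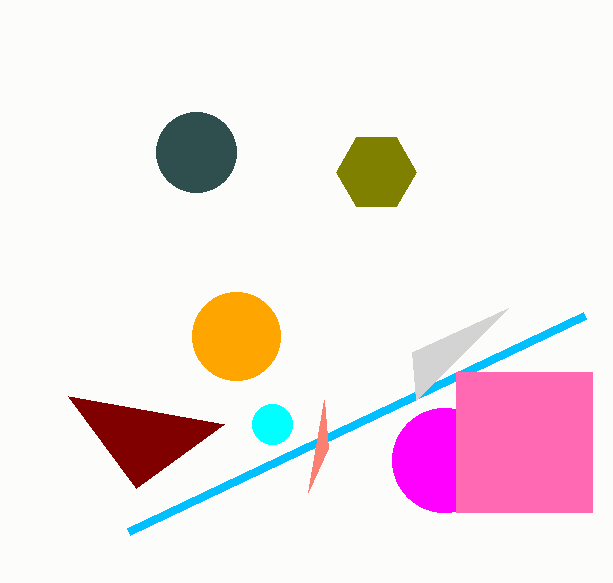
center_x_1 = 444; center_y_1 = 460; radius_1 = 52; center_x_2 = 196; center_y_2 = 152; radius_2 = 40; center_x_3 = 272; center_y_3 = 424; radius_3 = 20; px0_4 = 224; py0_4 = 424; px0_5 = 584; px0_6 = 456; py0_6 = 372; px1_6 = 592; py1_6 = 512; center_y_7 = 336; radius_7 = 44; px0_8 = 324; py0_8 = 400; px1_9 = 508; py1_9 = 308; center_x_10 = 376; center_y_10 = 172; radius_10 = 40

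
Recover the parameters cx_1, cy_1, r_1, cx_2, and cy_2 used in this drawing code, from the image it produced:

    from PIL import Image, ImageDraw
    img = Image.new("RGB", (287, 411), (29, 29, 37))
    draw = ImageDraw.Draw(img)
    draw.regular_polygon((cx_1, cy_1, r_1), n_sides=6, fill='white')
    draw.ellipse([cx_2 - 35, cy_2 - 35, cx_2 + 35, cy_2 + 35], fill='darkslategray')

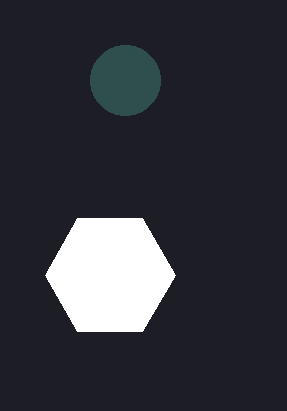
cx_1 = 110, cy_1 = 275, r_1 = 65, cx_2 = 125, cy_2 = 80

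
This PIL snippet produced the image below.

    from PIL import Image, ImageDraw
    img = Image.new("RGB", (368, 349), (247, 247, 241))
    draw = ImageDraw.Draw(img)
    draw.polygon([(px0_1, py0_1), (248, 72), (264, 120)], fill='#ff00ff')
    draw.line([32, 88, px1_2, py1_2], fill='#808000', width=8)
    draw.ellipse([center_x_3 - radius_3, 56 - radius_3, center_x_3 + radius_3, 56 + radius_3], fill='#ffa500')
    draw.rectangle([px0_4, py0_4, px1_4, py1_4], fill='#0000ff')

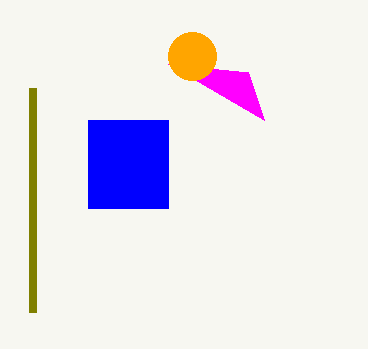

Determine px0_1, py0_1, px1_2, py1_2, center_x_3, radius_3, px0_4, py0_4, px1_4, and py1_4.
px0_1 = 168
py0_1 = 64
px1_2 = 32
py1_2 = 312
center_x_3 = 192
radius_3 = 24
px0_4 = 88
py0_4 = 120
px1_4 = 168
py1_4 = 208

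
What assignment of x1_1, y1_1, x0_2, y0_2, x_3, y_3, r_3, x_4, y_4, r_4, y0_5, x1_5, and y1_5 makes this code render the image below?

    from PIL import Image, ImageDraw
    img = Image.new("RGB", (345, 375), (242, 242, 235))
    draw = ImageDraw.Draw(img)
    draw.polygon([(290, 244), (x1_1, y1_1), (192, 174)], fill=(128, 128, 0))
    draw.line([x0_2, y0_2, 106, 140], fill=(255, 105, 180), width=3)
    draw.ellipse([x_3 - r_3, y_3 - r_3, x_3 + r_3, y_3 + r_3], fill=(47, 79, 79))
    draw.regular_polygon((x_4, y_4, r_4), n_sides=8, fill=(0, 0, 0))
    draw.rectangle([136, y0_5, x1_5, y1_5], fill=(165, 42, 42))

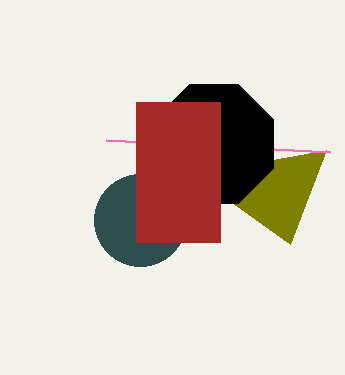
x1_1 = 326, y1_1 = 150, x0_2 = 330, y0_2 = 152, x_3 = 140, y_3 = 220, r_3 = 46, x_4 = 214, y_4 = 144, r_4 = 64, y0_5 = 102, x1_5 = 220, y1_5 = 242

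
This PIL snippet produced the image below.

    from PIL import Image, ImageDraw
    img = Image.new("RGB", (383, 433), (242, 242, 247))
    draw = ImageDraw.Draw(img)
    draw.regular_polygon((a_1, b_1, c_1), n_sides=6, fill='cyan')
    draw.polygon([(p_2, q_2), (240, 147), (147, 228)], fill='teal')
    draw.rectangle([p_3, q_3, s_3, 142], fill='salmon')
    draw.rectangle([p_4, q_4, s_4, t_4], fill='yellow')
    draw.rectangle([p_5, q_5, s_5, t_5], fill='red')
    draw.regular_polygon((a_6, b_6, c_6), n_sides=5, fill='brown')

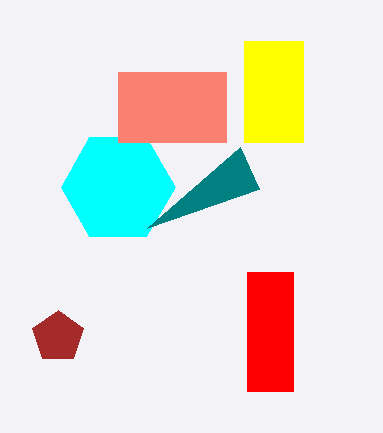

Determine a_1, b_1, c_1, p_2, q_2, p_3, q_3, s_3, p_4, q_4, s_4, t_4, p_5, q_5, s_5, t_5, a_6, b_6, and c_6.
a_1 = 118; b_1 = 187; c_1 = 57; p_2 = 259; q_2 = 189; p_3 = 118; q_3 = 72; s_3 = 226; p_4 = 244; q_4 = 41; s_4 = 303; t_4 = 142; p_5 = 247; q_5 = 272; s_5 = 293; t_5 = 391; a_6 = 58; b_6 = 337; c_6 = 27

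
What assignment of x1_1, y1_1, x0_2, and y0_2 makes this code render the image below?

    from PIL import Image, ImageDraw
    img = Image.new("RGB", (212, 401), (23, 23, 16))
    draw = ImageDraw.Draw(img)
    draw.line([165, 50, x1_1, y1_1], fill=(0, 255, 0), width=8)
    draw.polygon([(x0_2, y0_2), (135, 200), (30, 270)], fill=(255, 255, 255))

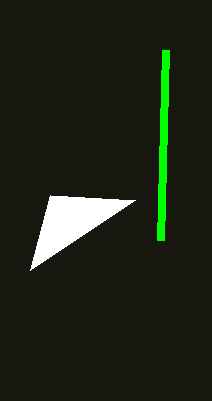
x1_1 = 160, y1_1 = 240, x0_2 = 50, y0_2 = 195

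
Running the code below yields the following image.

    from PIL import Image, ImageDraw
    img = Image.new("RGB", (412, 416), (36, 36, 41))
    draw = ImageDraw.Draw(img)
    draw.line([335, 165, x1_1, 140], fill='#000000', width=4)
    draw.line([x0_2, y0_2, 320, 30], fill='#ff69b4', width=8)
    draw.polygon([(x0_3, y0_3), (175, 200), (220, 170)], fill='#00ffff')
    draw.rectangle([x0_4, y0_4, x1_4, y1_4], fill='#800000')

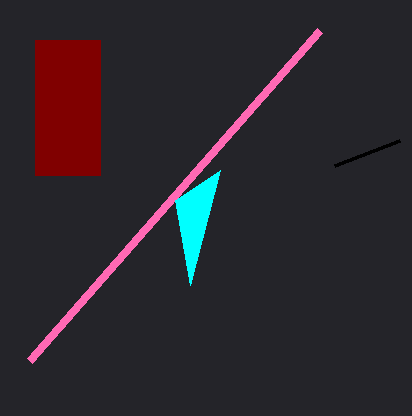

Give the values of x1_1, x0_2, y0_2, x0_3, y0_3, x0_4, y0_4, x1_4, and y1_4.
x1_1 = 400
x0_2 = 30
y0_2 = 360
x0_3 = 190
y0_3 = 285
x0_4 = 35
y0_4 = 40
x1_4 = 100
y1_4 = 175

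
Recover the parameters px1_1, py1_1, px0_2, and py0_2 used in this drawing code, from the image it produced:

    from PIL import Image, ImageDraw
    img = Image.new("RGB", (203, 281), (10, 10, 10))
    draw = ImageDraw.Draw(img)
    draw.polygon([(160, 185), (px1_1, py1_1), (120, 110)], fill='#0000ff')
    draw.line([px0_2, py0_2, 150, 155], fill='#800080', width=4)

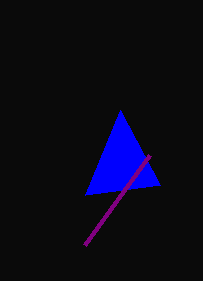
px1_1 = 85, py1_1 = 195, px0_2 = 85, py0_2 = 245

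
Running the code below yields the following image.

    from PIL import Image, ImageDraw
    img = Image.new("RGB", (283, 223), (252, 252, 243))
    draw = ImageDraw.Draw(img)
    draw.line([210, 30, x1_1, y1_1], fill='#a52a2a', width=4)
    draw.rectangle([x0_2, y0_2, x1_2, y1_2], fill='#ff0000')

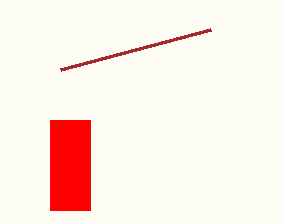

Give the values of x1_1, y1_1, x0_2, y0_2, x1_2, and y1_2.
x1_1 = 60, y1_1 = 70, x0_2 = 50, y0_2 = 120, x1_2 = 90, y1_2 = 210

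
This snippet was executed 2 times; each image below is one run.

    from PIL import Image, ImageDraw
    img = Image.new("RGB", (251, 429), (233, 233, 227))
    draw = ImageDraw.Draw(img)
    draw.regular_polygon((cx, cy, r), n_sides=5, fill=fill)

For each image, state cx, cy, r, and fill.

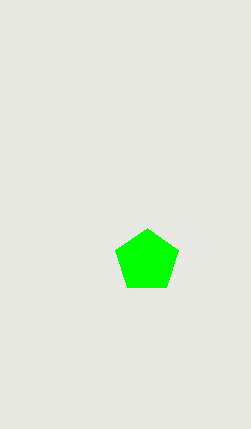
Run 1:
cx = 147, cy = 261, r = 33, fill = 'lime'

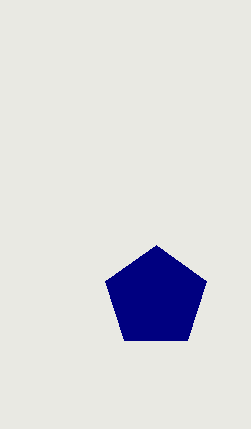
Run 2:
cx = 156; cy = 298; r = 53; fill = 'navy'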